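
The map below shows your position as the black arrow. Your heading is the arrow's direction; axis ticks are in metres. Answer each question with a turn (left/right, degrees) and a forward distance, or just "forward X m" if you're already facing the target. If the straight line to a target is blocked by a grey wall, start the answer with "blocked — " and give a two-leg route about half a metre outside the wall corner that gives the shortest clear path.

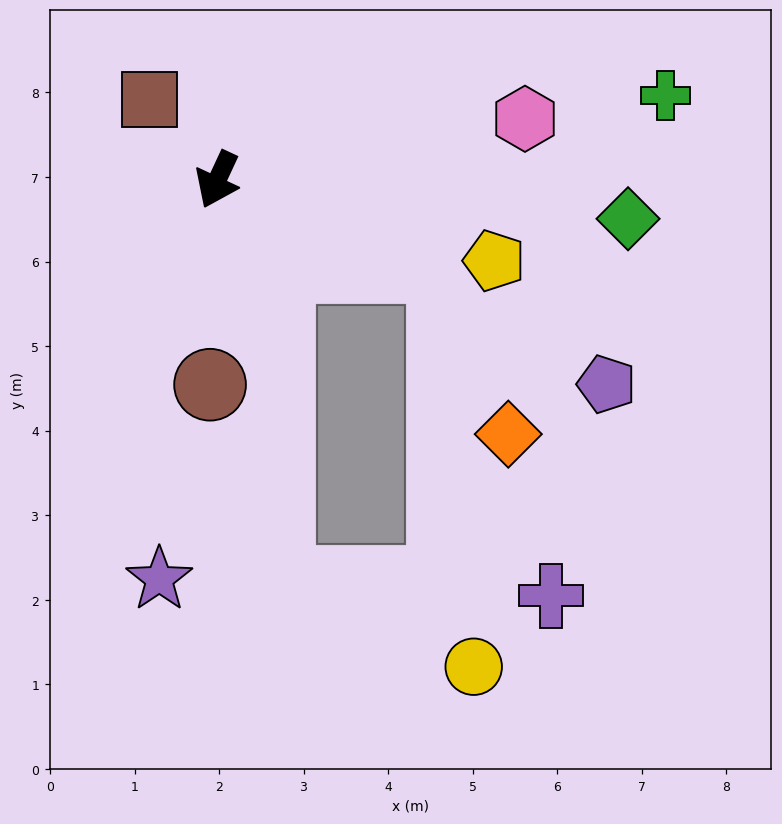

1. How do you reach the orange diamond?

blocked — turn left 94°, forward 2.9 m, then turn right 48°, forward 2.1 m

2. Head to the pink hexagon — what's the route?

turn left 126°, forward 3.7 m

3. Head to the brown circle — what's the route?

turn left 23°, forward 2.4 m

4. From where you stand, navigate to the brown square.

turn right 115°, forward 1.2 m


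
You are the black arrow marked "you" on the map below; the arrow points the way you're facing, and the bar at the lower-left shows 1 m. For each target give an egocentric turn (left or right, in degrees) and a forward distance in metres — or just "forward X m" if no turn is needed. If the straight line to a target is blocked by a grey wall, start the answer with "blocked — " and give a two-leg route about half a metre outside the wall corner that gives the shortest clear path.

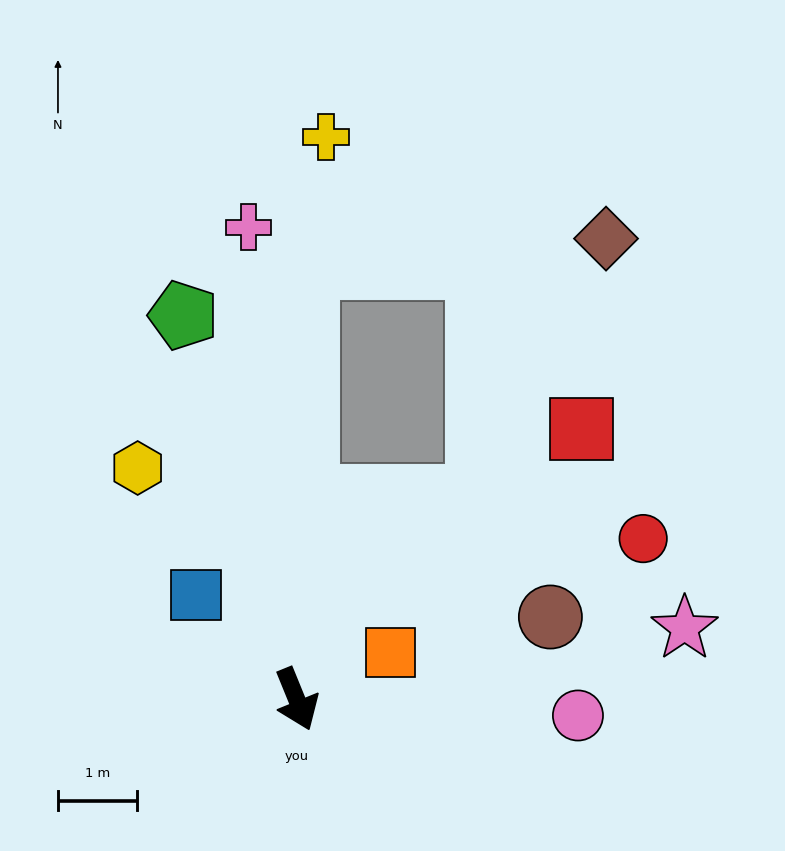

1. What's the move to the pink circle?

turn left 65°, forward 3.6 m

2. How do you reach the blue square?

turn right 158°, forward 1.8 m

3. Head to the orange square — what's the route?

turn left 94°, forward 1.3 m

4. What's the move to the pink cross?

turn left 164°, forward 6.0 m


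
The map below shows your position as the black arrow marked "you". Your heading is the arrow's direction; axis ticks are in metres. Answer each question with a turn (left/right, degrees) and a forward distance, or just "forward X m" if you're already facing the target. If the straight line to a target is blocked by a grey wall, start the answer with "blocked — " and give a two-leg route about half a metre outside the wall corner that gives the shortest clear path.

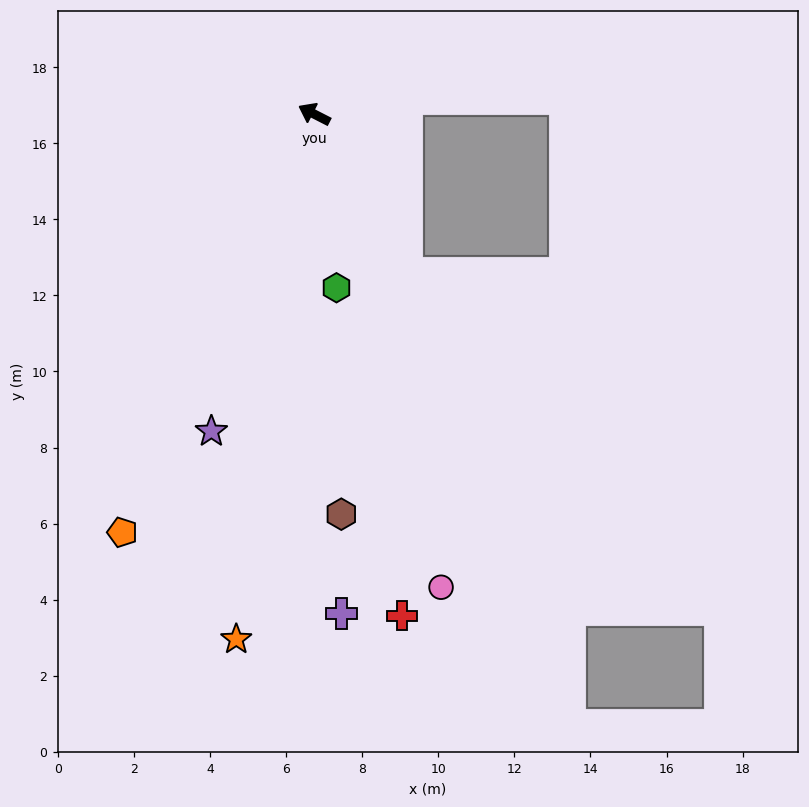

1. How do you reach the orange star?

turn left 109°, forward 14.0 m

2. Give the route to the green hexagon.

turn left 124°, forward 4.6 m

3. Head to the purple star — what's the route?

turn left 99°, forward 8.8 m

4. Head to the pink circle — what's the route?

turn left 132°, forward 12.9 m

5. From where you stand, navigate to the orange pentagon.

turn left 92°, forward 12.1 m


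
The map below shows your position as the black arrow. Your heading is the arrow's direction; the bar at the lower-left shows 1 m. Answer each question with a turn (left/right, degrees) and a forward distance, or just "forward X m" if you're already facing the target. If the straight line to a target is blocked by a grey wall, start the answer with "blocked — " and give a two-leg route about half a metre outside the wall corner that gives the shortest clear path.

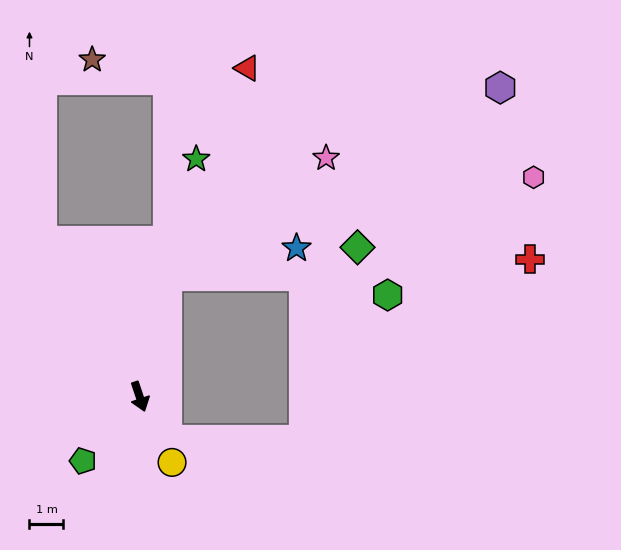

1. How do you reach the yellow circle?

turn left 8°, forward 2.2 m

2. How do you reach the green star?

turn left 148°, forward 7.2 m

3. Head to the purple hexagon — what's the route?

blocked — turn left 148°, forward 3.6 m, then turn right 47°, forward 11.3 m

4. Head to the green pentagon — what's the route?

turn right 60°, forward 2.5 m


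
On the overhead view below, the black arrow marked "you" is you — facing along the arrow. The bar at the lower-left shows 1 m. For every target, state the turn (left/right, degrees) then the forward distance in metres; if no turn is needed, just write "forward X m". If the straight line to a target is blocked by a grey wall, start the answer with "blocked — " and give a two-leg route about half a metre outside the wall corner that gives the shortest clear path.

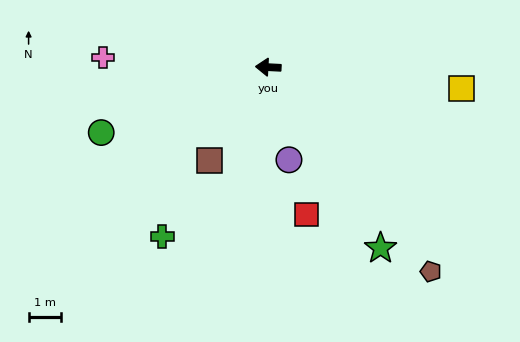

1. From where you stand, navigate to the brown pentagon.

turn left 131°, forward 8.1 m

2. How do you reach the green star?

turn left 125°, forward 6.6 m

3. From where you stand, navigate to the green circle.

turn left 24°, forward 5.5 m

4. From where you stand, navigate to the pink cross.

forward 5.1 m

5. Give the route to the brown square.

turn left 61°, forward 3.4 m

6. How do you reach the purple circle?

turn left 105°, forward 2.9 m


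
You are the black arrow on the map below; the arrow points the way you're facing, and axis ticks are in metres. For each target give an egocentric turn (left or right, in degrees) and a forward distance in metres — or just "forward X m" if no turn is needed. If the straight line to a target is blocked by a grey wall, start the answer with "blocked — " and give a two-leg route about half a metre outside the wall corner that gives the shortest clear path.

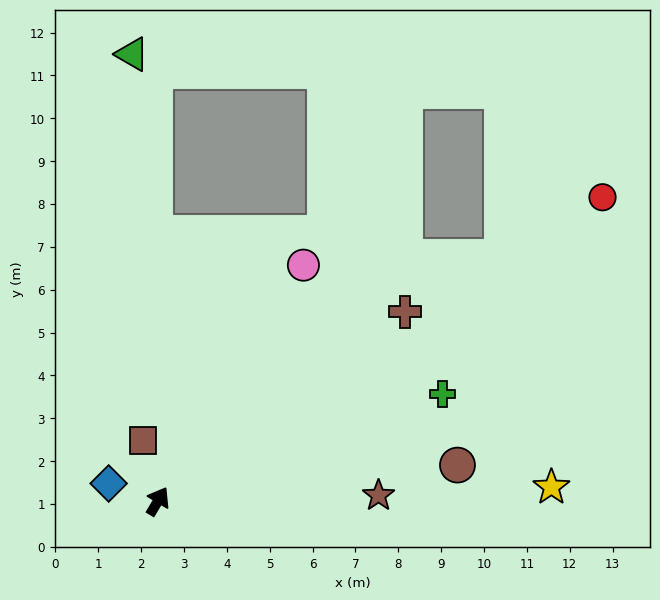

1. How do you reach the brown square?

turn left 45°, forward 1.5 m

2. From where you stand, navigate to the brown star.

turn right 58°, forward 5.1 m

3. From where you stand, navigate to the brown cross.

turn right 22°, forward 7.3 m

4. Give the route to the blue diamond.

turn left 101°, forward 1.2 m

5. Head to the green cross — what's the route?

turn right 39°, forward 7.1 m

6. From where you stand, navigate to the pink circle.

forward 6.5 m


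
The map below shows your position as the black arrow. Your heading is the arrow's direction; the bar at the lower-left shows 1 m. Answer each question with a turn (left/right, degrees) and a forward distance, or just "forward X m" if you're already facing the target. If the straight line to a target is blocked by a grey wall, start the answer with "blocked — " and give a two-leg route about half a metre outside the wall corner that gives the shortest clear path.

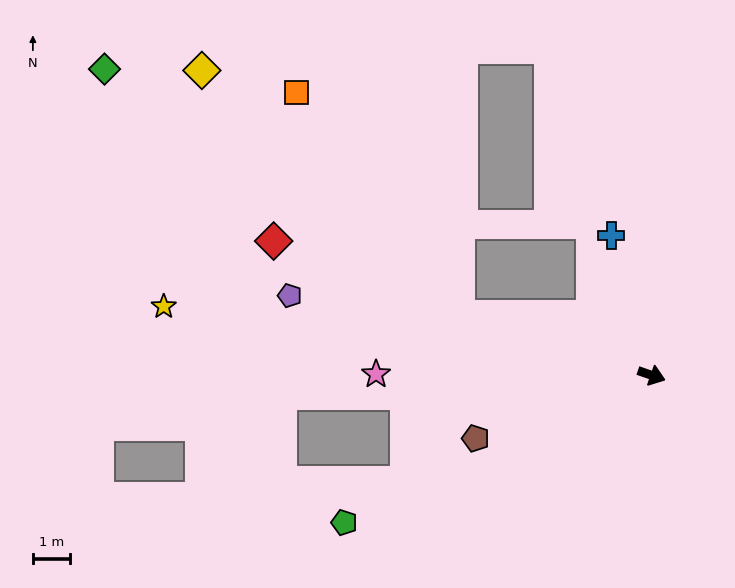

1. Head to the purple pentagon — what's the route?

turn right 173°, forward 9.9 m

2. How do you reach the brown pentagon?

turn right 141°, forward 5.0 m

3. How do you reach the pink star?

turn right 161°, forward 7.3 m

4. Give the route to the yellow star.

turn right 169°, forward 13.1 m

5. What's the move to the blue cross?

turn left 125°, forward 3.9 m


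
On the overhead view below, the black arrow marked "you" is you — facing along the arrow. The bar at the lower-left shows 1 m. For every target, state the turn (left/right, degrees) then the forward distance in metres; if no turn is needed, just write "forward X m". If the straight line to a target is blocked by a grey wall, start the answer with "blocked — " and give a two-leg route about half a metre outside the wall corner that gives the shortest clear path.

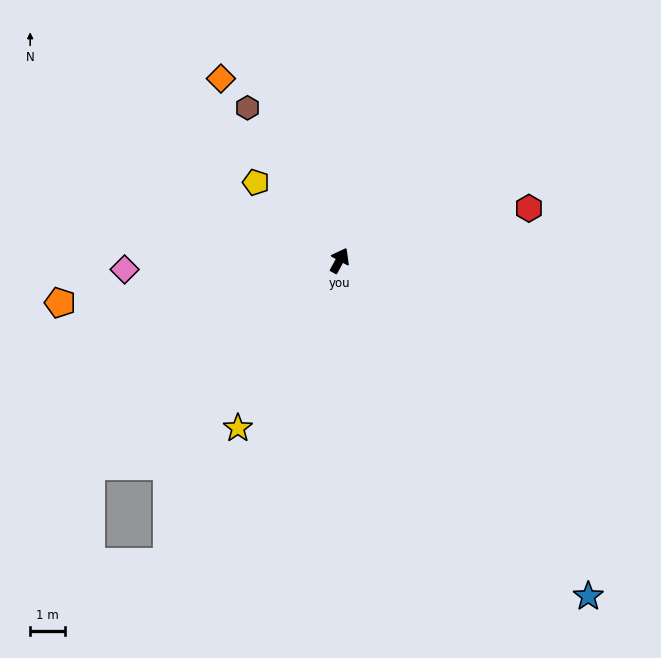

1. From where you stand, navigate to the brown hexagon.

turn left 60°, forward 5.2 m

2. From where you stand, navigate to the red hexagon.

turn right 46°, forward 5.7 m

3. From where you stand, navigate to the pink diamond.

turn left 121°, forward 6.2 m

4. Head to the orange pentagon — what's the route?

turn left 127°, forward 8.2 m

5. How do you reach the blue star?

turn right 115°, forward 12.1 m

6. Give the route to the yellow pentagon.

turn left 75°, forward 3.3 m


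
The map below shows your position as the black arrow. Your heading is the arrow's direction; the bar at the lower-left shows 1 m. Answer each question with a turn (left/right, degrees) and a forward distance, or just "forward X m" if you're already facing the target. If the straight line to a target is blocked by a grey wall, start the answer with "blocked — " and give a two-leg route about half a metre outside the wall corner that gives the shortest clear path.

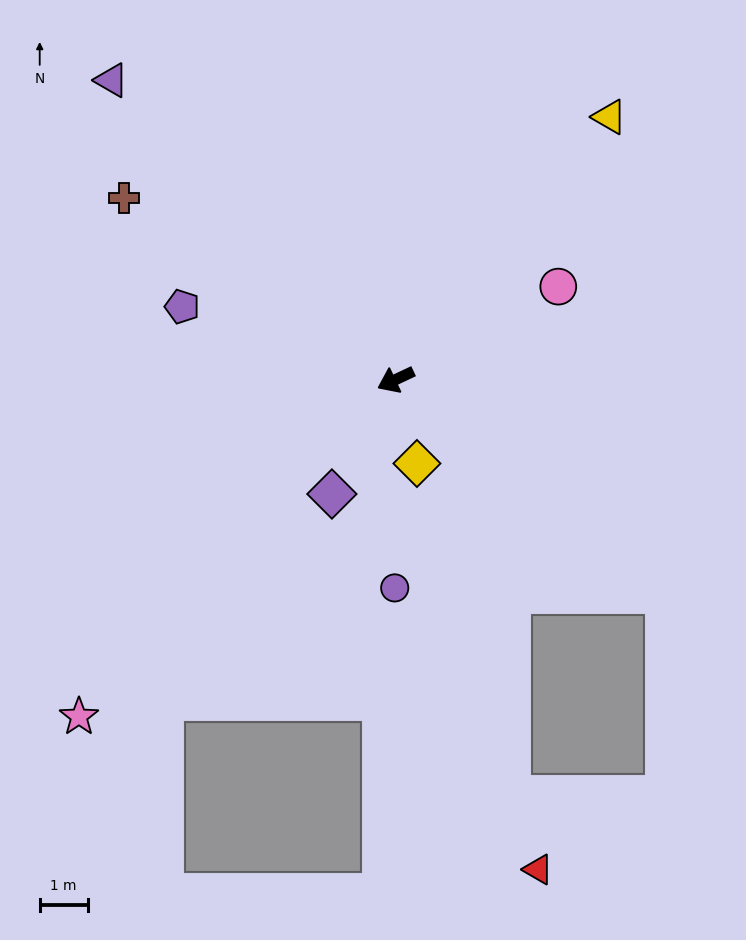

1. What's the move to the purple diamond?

turn left 36°, forward 2.7 m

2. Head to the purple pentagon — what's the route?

turn right 44°, forward 4.7 m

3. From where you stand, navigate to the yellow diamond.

turn left 79°, forward 1.8 m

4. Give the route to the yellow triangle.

turn right 154°, forward 7.1 m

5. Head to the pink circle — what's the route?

turn right 175°, forward 3.9 m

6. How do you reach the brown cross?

turn right 59°, forward 6.8 m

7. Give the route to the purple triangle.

turn right 72°, forward 8.6 m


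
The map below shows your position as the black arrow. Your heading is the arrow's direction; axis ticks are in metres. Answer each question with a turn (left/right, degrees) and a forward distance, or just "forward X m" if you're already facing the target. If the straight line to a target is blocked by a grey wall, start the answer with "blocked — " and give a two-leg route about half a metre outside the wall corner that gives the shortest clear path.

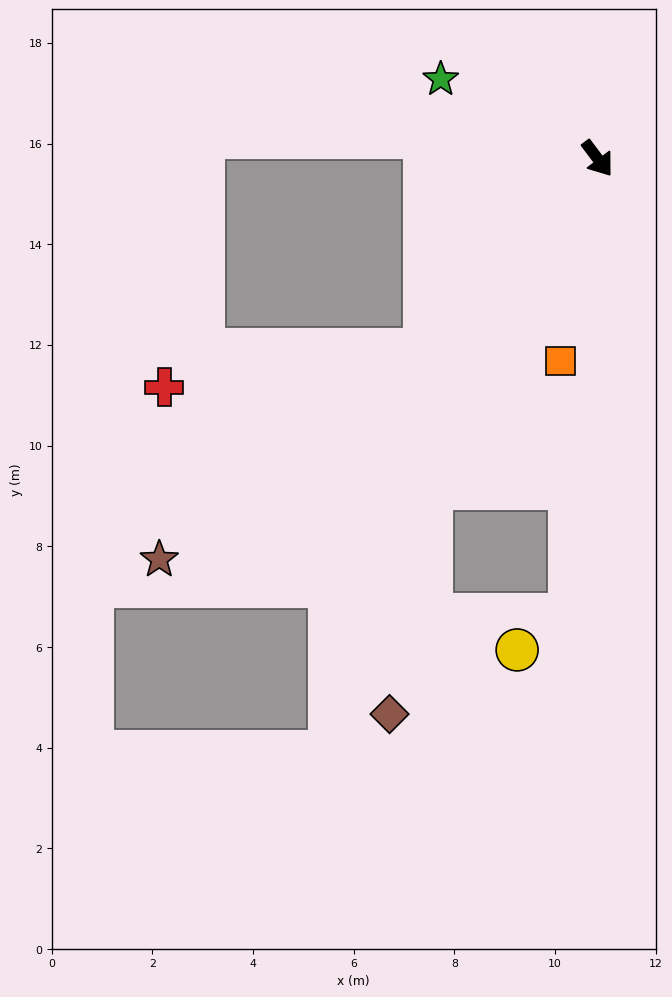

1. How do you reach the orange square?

turn right 47°, forward 4.1 m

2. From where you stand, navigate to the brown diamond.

blocked — turn right 64°, forward 7.3 m, then turn left 17°, forward 4.6 m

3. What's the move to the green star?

turn right 154°, forward 3.5 m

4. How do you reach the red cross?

blocked — turn right 79°, forward 5.1 m, then turn right 40°, forward 5.2 m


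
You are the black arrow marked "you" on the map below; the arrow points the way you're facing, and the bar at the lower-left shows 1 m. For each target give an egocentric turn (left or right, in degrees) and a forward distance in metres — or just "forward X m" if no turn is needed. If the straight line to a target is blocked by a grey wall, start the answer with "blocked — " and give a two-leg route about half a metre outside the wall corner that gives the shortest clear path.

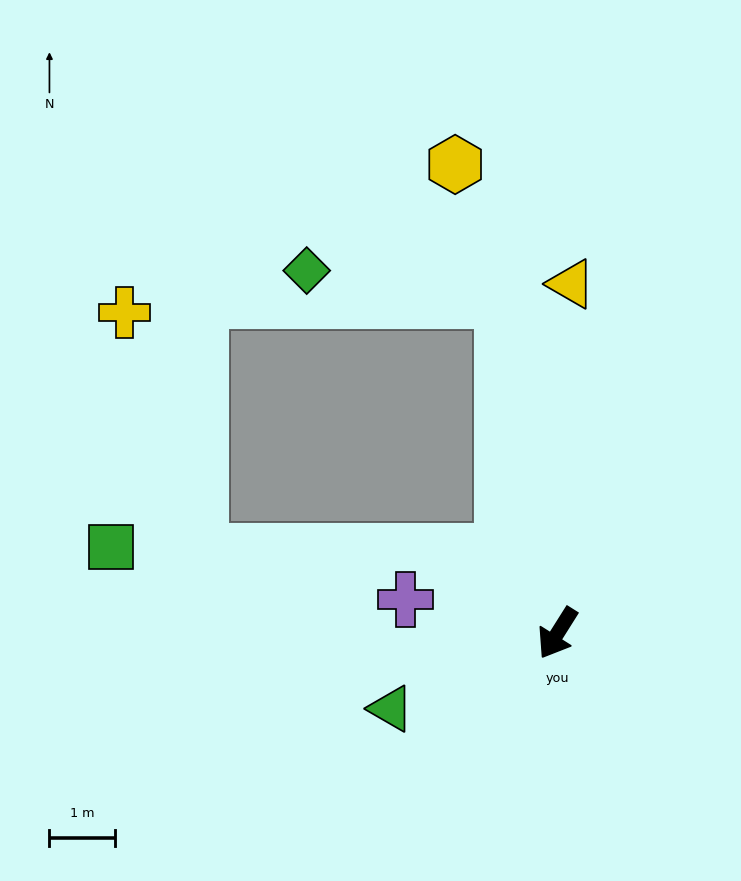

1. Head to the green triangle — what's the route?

turn right 33°, forward 2.8 m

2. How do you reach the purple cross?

turn right 70°, forward 2.4 m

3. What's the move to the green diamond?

blocked — turn right 138°, forward 5.2 m, then turn left 71°, forward 3.0 m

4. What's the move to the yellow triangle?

turn right 150°, forward 5.3 m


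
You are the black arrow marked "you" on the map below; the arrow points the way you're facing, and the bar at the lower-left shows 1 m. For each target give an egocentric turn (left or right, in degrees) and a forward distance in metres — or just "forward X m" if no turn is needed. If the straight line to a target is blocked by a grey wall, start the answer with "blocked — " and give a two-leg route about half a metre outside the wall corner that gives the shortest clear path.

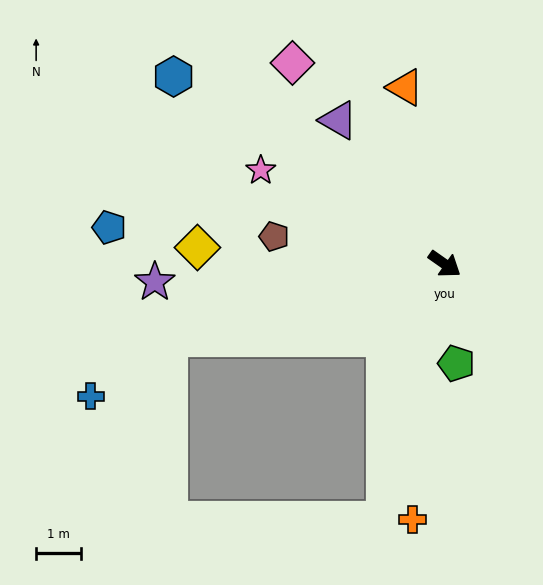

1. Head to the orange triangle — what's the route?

turn left 138°, forward 4.1 m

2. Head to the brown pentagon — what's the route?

turn right 154°, forward 3.9 m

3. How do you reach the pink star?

turn right 172°, forward 4.6 m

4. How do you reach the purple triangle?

turn left 162°, forward 4.0 m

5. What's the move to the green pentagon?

turn right 48°, forward 2.3 m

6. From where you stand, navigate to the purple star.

turn right 141°, forward 6.5 m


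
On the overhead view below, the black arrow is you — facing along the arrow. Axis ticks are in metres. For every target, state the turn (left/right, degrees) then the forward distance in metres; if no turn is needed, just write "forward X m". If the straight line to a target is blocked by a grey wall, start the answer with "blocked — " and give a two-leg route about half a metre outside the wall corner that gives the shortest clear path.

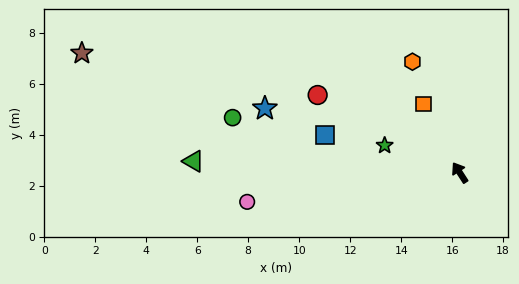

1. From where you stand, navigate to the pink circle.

turn left 65°, forward 8.4 m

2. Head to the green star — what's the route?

turn left 37°, forward 3.1 m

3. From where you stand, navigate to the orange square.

turn right 5°, forward 3.0 m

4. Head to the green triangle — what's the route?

turn left 55°, forward 10.5 m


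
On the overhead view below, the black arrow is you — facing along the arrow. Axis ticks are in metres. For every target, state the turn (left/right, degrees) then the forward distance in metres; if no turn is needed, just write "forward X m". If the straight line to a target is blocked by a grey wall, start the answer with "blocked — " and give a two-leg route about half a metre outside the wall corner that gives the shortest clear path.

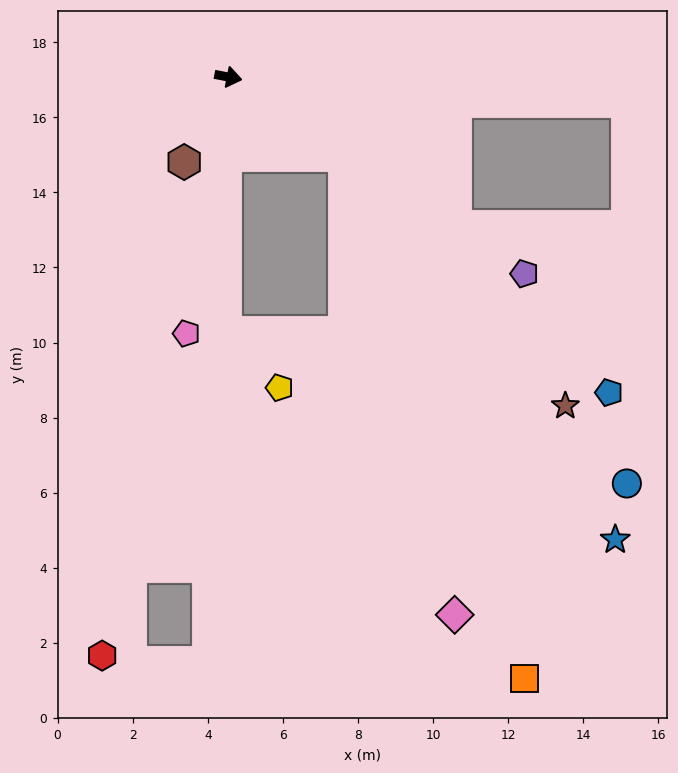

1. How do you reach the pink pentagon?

turn right 88°, forward 6.9 m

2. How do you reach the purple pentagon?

turn right 23°, forward 9.5 m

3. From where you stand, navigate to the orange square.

blocked — turn right 23°, forward 3.7 m, then turn right 37°, forward 14.7 m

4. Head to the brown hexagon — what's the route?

turn right 106°, forward 2.6 m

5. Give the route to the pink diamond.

blocked — turn right 23°, forward 3.7 m, then turn right 42°, forward 12.6 m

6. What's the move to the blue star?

blocked — turn right 23°, forward 3.7 m, then turn right 21°, forward 12.5 m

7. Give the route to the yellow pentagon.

blocked — turn right 79°, forward 6.8 m, then turn left 44°, forward 2.1 m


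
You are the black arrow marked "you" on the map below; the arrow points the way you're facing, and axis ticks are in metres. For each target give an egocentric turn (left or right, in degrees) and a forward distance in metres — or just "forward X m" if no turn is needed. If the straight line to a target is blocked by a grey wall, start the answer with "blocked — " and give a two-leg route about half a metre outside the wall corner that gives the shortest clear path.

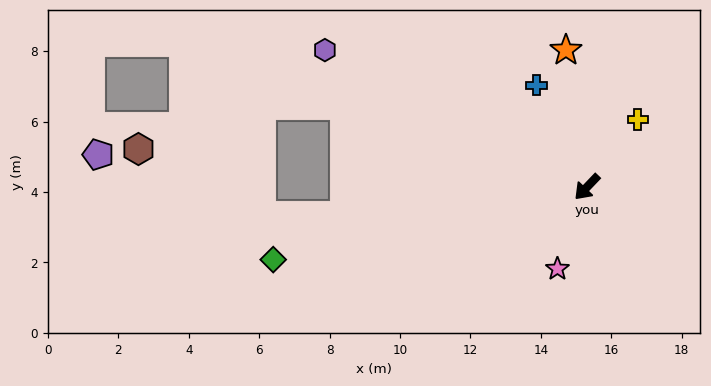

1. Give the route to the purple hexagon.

turn right 74°, forward 8.4 m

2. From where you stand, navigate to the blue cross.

turn right 110°, forward 3.2 m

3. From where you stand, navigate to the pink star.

turn left 24°, forward 2.5 m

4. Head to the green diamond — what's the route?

turn right 33°, forward 9.1 m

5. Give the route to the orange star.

turn right 128°, forward 3.9 m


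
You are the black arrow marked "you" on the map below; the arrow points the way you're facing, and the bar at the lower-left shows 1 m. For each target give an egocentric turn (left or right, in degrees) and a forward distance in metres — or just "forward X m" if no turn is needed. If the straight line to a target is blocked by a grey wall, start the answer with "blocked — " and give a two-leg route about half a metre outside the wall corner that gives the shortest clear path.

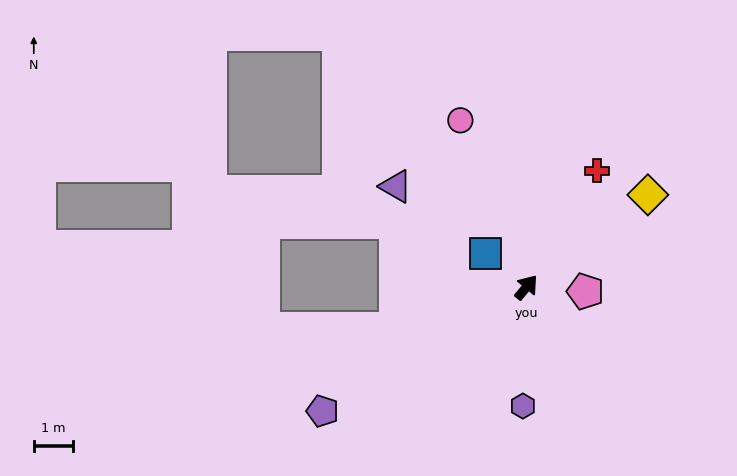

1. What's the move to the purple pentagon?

turn left 161°, forward 6.1 m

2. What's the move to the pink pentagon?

turn right 55°, forward 1.5 m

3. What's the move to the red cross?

turn left 8°, forward 3.5 m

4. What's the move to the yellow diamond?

turn right 13°, forward 3.9 m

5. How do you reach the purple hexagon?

turn right 142°, forward 3.0 m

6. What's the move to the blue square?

turn left 90°, forward 1.4 m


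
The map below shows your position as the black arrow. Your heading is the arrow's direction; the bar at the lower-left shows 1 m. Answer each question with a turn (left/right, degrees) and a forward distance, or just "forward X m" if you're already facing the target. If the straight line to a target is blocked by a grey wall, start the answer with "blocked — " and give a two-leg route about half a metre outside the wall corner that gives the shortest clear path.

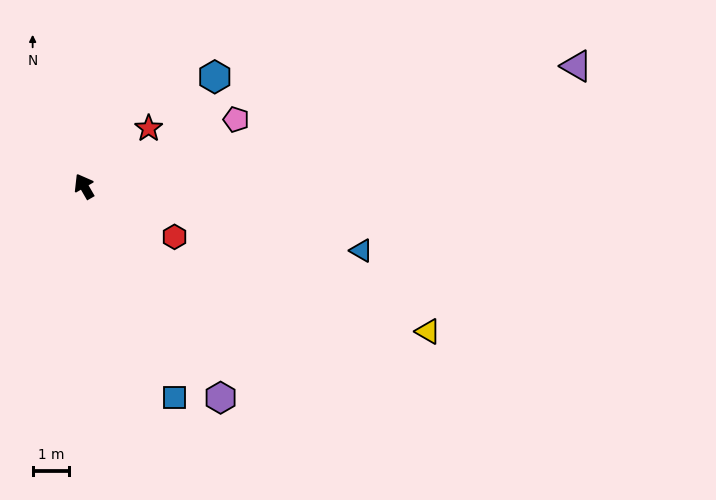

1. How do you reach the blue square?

turn left 173°, forward 6.3 m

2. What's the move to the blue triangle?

turn right 133°, forward 7.8 m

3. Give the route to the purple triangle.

turn right 106°, forward 14.0 m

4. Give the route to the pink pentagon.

turn right 96°, forward 4.6 m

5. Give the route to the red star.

turn right 78°, forward 2.4 m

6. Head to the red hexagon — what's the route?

turn right 149°, forward 2.9 m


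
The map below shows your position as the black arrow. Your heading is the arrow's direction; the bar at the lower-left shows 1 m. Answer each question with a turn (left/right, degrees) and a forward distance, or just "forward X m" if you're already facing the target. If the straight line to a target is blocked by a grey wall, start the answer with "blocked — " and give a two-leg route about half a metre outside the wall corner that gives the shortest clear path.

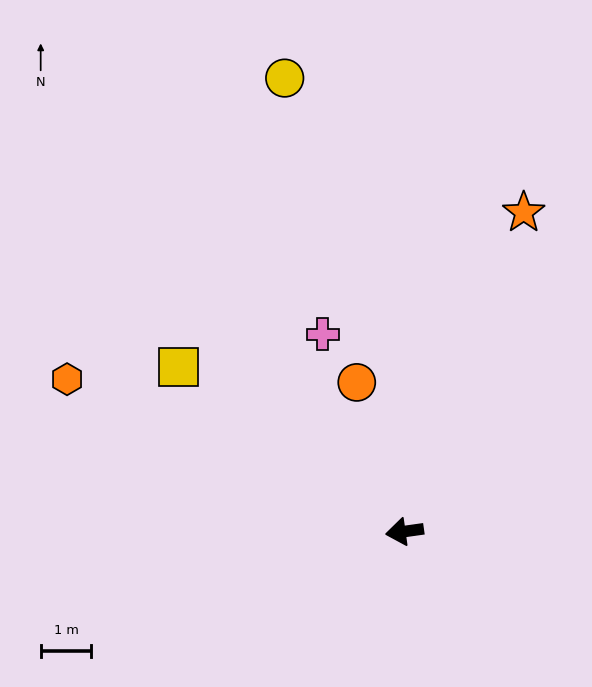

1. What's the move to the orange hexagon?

turn right 32°, forward 7.3 m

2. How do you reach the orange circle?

turn right 80°, forward 3.1 m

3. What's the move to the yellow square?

turn right 44°, forward 5.5 m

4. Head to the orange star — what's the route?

turn right 118°, forward 6.7 m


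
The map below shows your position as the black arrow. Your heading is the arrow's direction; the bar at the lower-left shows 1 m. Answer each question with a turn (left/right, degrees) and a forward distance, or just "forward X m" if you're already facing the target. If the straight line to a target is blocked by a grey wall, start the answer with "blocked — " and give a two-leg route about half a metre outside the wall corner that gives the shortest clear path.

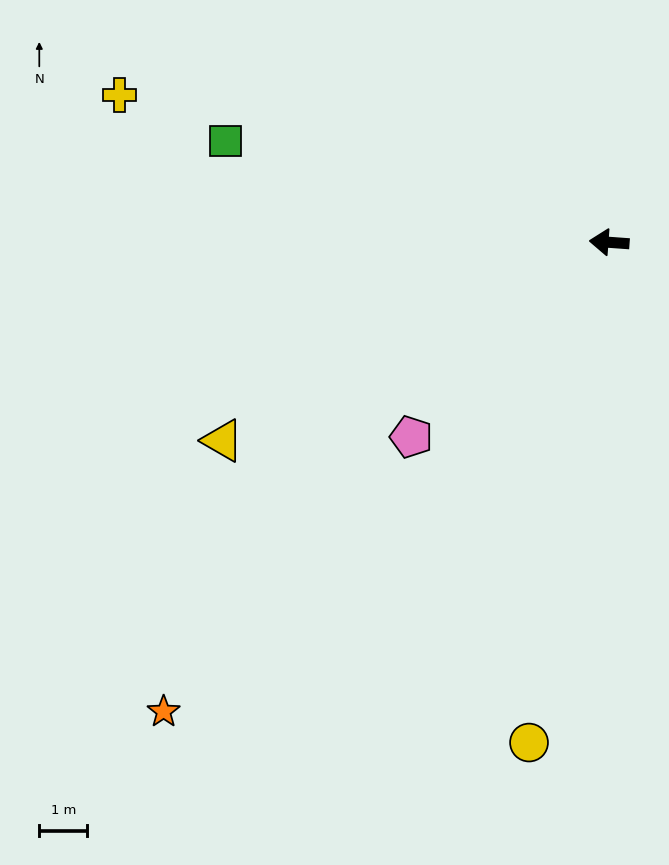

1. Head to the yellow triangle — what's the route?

turn left 31°, forward 9.0 m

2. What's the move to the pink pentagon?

turn left 49°, forward 5.8 m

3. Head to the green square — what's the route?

turn right 11°, forward 8.3 m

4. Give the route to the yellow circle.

turn left 85°, forward 10.5 m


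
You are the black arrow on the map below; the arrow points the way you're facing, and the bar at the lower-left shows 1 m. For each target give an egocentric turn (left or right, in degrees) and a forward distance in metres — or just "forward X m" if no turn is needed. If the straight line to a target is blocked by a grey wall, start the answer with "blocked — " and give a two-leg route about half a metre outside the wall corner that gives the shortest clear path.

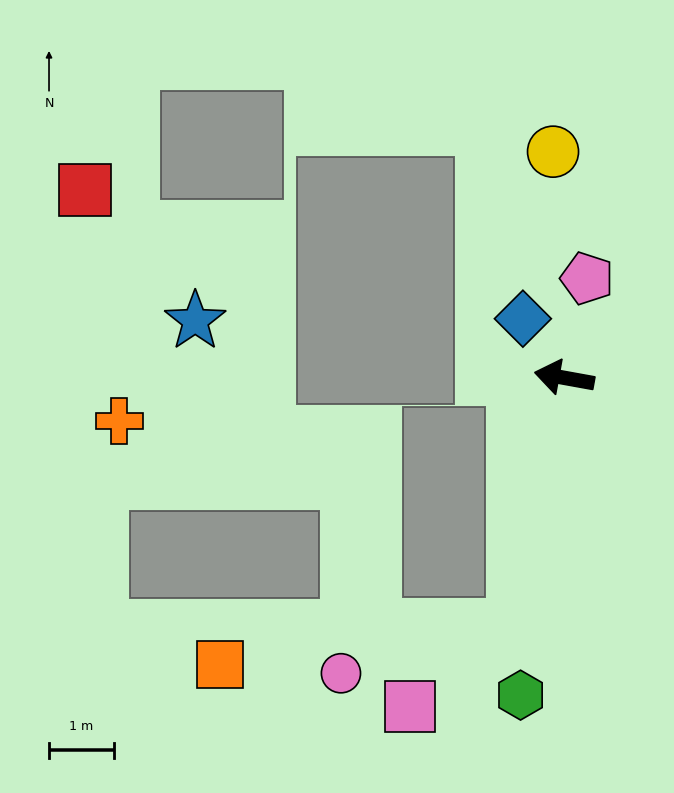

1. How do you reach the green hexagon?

turn left 92°, forward 4.9 m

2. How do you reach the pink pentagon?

turn right 93°, forward 1.6 m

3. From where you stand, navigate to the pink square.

blocked — turn left 89°, forward 3.9 m, then turn right 41°, forward 2.0 m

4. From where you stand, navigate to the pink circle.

blocked — turn left 89°, forward 3.9 m, then turn right 63°, forward 2.8 m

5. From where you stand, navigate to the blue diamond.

turn right 45°, forward 1.1 m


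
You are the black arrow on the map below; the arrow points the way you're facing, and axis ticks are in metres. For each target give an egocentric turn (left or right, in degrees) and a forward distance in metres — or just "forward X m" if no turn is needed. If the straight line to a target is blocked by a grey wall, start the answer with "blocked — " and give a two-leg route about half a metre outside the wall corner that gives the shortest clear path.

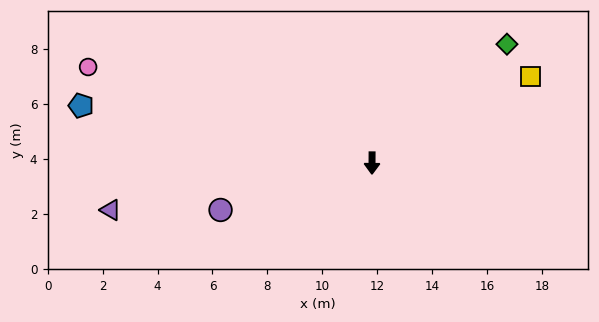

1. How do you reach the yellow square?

turn left 119°, forward 6.6 m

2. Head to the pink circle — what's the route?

turn right 108°, forward 10.9 m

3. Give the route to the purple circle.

turn right 72°, forward 5.8 m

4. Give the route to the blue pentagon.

turn right 101°, forward 10.8 m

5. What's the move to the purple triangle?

turn right 79°, forward 9.7 m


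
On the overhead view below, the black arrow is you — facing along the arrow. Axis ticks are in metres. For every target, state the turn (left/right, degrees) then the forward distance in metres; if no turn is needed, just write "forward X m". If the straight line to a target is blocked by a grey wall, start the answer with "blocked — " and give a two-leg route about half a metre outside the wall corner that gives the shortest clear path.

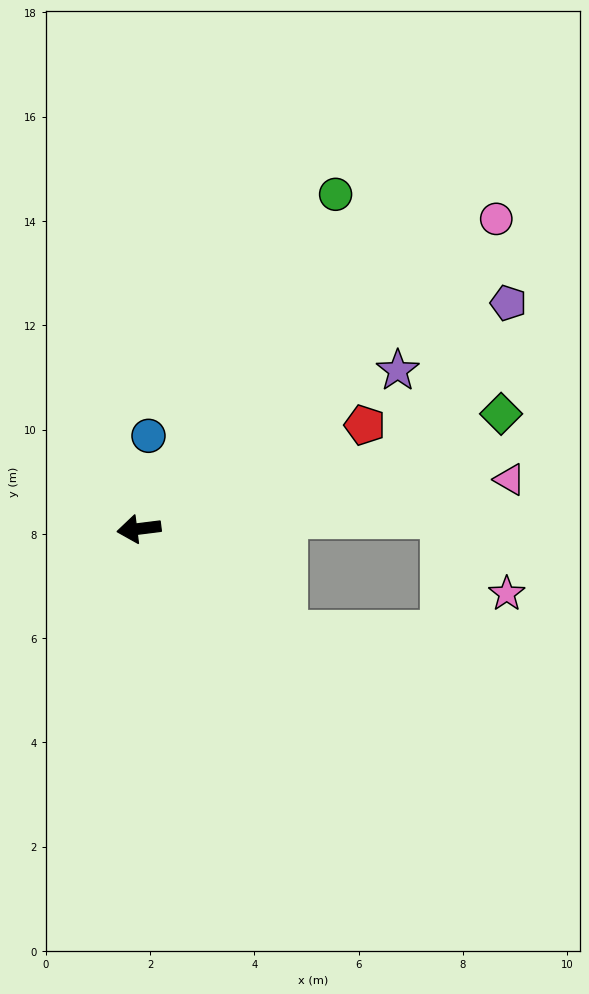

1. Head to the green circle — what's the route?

turn right 128°, forward 7.4 m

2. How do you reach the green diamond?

turn right 169°, forward 7.3 m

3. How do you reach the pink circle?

turn right 146°, forward 9.1 m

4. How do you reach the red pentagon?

turn right 162°, forward 4.8 m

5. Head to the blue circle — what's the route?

turn right 103°, forward 1.8 m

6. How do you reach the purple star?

turn right 156°, forward 5.8 m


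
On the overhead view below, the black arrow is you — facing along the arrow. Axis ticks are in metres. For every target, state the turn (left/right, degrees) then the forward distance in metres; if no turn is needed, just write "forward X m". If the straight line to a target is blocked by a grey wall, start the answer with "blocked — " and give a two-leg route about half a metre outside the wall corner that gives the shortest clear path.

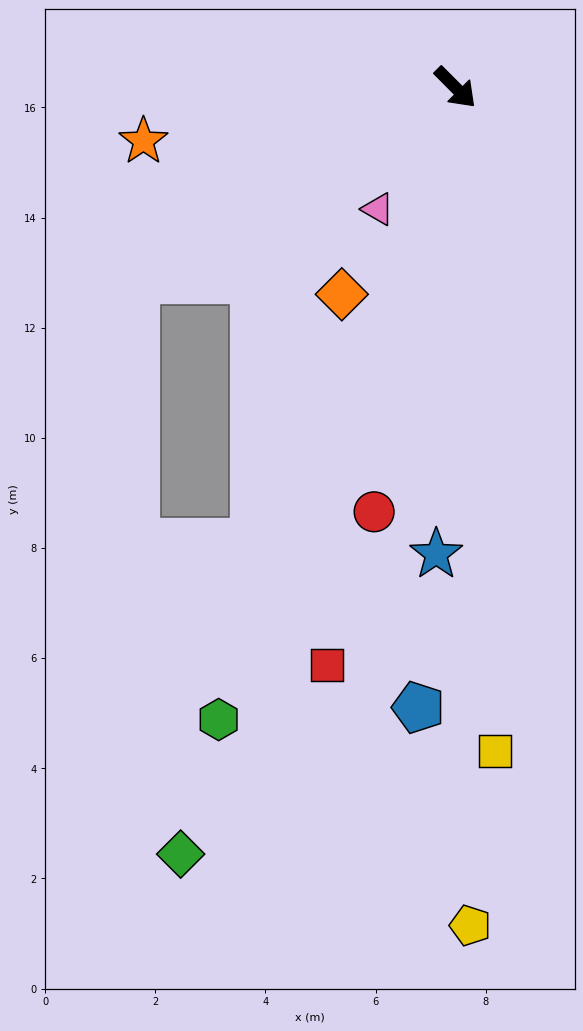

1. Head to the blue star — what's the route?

turn right 47°, forward 8.5 m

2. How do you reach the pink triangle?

turn right 77°, forward 2.6 m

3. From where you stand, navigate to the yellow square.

turn right 41°, forward 12.1 m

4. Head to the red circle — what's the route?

turn right 56°, forward 7.8 m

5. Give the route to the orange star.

turn right 125°, forward 5.7 m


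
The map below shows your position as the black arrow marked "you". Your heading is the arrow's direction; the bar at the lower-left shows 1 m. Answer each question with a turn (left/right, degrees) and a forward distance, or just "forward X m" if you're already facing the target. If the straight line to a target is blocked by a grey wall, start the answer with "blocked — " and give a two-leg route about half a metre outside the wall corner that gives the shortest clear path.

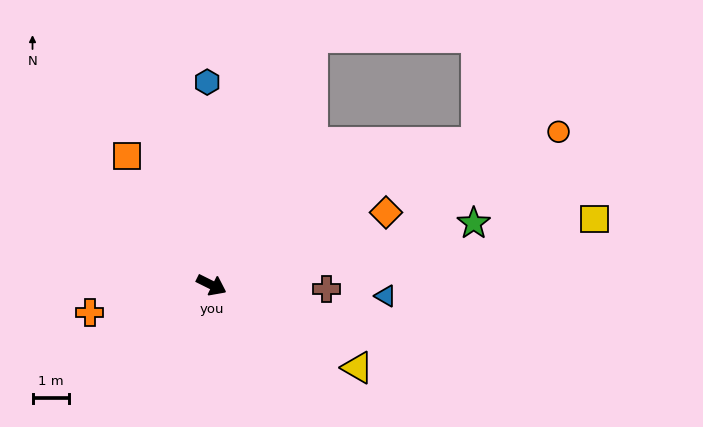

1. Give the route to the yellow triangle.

turn right 3°, forward 4.6 m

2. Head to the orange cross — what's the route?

turn right 141°, forward 3.4 m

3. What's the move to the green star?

turn left 40°, forward 7.4 m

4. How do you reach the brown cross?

turn left 24°, forward 3.2 m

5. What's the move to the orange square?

turn left 150°, forward 4.2 m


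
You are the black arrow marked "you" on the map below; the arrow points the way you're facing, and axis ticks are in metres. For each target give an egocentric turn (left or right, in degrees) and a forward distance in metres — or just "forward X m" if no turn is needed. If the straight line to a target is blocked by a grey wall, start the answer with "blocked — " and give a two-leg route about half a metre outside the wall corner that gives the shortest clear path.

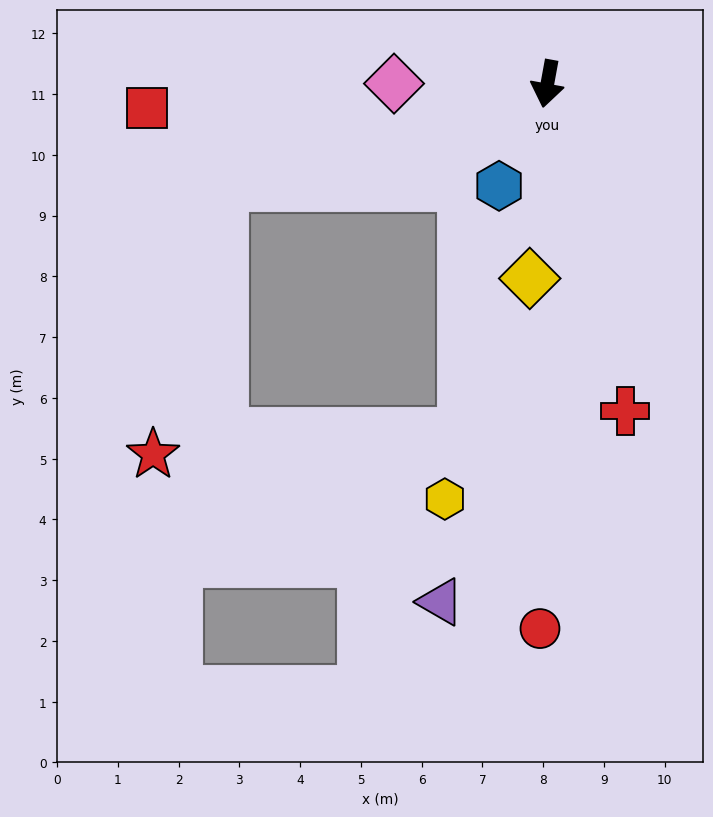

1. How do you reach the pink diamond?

turn right 80°, forward 2.5 m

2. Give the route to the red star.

blocked — turn right 62°, forward 5.6 m, then turn left 58°, forward 4.6 m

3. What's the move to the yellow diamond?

turn left 5°, forward 3.2 m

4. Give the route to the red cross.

turn left 24°, forward 5.5 m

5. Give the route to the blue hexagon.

turn right 15°, forward 1.9 m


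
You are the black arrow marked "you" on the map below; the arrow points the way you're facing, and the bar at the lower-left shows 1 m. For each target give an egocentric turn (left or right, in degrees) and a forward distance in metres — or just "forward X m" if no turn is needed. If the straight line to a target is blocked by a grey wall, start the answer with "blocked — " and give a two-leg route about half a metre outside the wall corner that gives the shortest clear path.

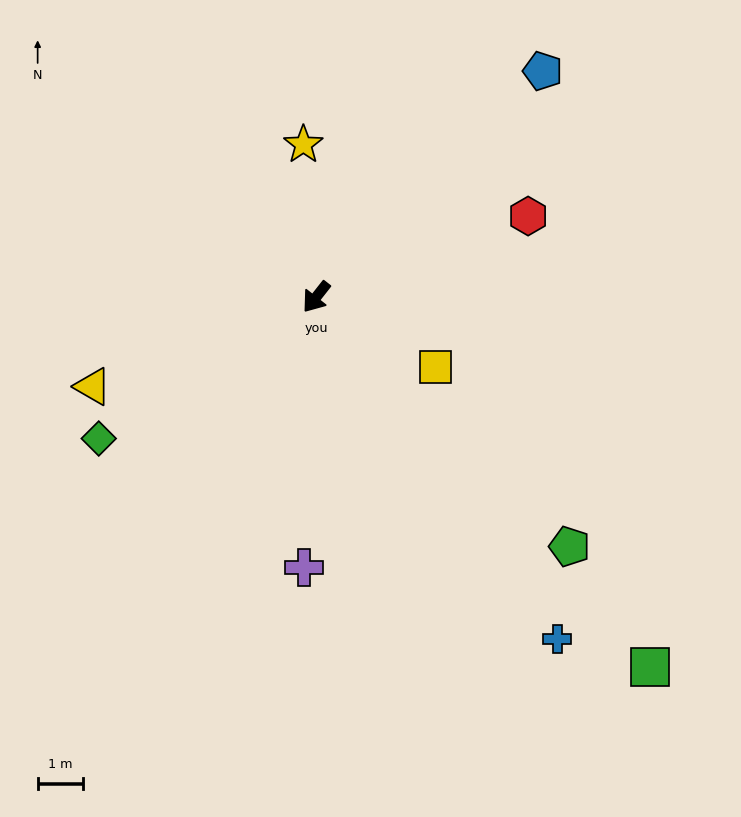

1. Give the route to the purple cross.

turn left 36°, forward 5.9 m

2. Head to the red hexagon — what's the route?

turn left 149°, forward 5.0 m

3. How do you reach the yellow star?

turn right 137°, forward 3.3 m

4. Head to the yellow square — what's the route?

turn left 98°, forward 3.0 m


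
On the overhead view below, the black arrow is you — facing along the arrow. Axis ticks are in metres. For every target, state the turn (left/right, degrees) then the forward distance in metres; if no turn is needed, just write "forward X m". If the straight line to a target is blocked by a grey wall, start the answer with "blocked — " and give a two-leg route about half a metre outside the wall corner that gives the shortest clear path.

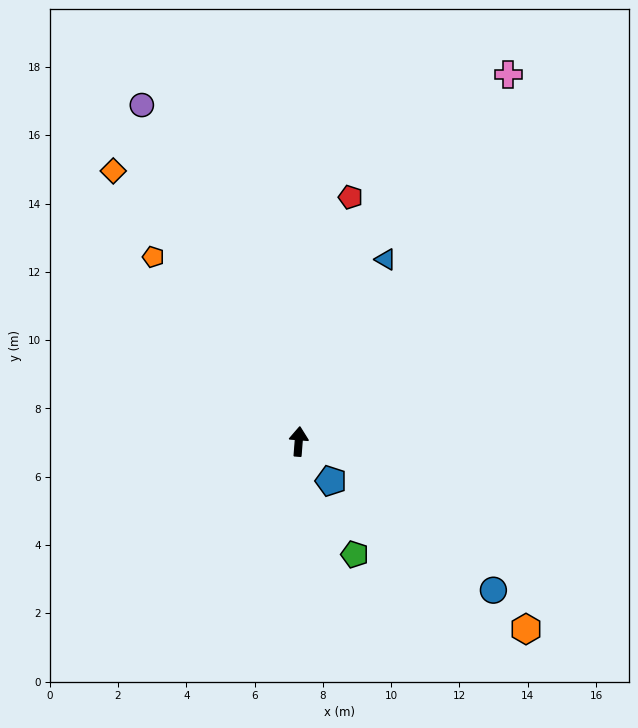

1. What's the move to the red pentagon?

turn right 8°, forward 7.3 m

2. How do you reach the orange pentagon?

turn left 43°, forward 6.9 m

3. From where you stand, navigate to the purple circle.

turn left 29°, forward 10.9 m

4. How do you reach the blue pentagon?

turn right 136°, forward 1.5 m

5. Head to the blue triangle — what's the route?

turn right 21°, forward 5.9 m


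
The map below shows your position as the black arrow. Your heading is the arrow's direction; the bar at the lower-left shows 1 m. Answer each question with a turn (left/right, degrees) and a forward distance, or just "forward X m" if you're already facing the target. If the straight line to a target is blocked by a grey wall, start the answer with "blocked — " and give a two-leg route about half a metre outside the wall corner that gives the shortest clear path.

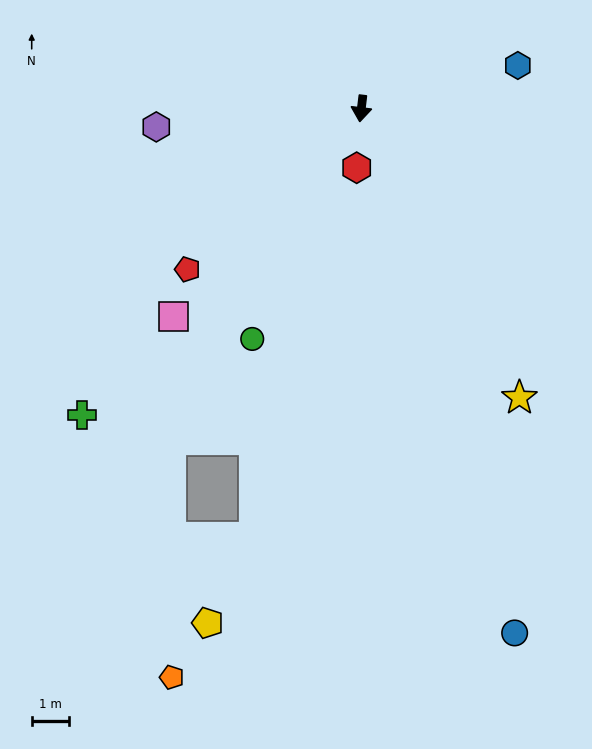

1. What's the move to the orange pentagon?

blocked — turn right 23°, forward 10.3 m, then turn left 30°, forward 6.4 m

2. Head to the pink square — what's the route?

turn right 35°, forward 7.6 m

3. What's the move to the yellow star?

turn left 35°, forward 8.9 m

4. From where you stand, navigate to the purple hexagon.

turn right 78°, forward 5.6 m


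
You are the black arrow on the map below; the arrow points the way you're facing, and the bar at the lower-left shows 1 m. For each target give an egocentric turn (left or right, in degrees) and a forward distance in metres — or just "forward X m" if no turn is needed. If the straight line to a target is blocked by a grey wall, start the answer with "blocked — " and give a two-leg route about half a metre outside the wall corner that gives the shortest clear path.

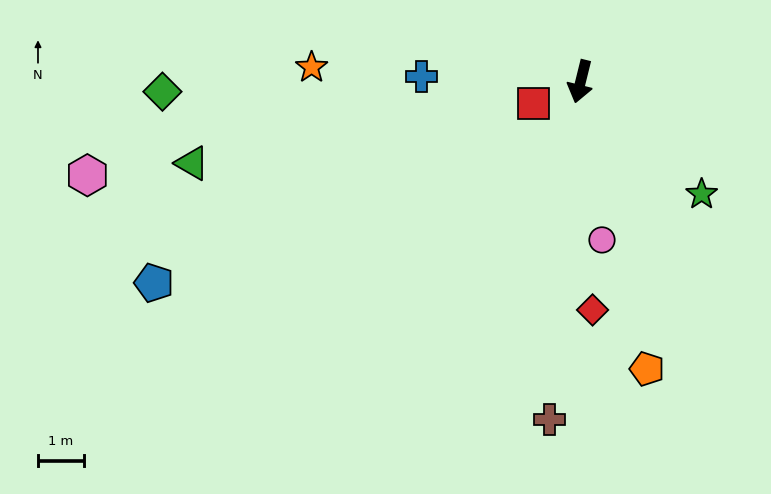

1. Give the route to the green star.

turn left 61°, forward 3.6 m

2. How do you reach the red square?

turn right 51°, forward 1.1 m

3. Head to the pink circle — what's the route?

turn left 22°, forward 3.5 m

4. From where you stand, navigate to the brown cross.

turn left 9°, forward 7.4 m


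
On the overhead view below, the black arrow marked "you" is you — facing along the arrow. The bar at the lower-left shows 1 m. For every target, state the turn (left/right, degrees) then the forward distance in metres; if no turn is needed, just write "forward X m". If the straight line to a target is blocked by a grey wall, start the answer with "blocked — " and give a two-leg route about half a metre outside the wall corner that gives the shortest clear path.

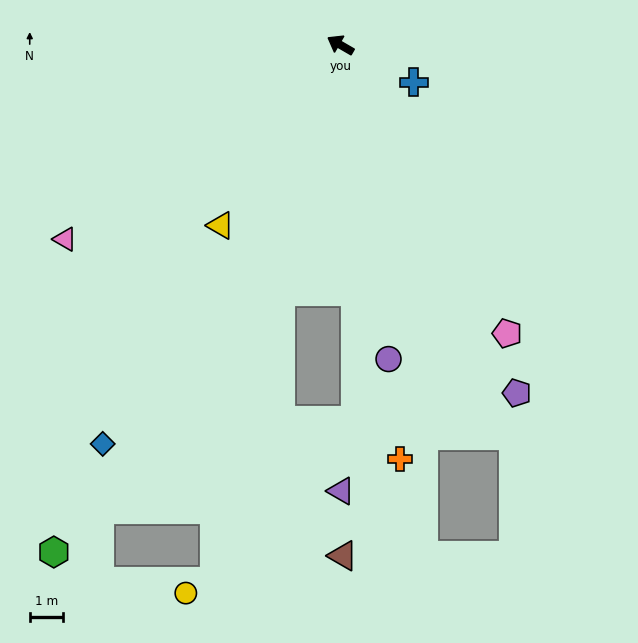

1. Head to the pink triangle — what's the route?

turn left 65°, forward 10.0 m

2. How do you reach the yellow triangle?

turn left 86°, forward 6.5 m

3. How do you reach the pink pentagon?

turn left 150°, forward 9.9 m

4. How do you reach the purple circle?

turn left 129°, forward 9.5 m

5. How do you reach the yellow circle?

blocked — turn left 107°, forward 16.4 m, then turn right 53°, forward 0.9 m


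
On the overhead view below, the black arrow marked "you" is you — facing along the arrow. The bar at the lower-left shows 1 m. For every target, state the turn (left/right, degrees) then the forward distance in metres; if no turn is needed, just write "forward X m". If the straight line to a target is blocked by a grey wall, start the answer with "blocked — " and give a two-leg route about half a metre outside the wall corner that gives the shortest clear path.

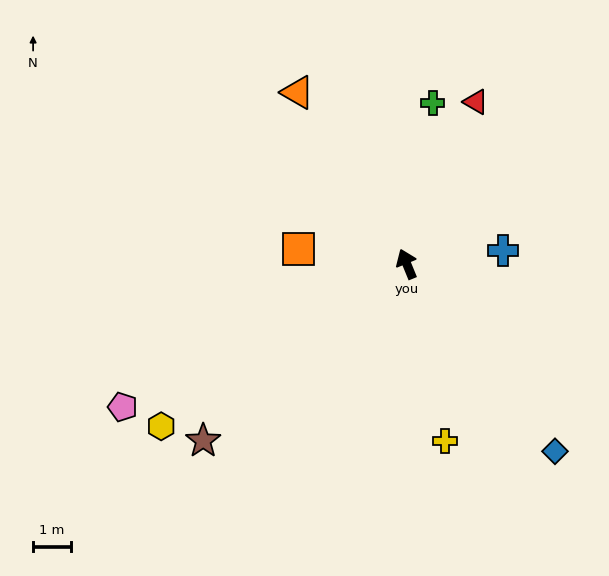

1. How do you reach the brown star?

turn left 109°, forward 7.2 m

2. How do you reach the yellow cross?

turn left 170°, forward 4.8 m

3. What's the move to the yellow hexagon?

turn left 101°, forward 7.8 m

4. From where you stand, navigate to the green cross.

turn right 31°, forward 4.3 m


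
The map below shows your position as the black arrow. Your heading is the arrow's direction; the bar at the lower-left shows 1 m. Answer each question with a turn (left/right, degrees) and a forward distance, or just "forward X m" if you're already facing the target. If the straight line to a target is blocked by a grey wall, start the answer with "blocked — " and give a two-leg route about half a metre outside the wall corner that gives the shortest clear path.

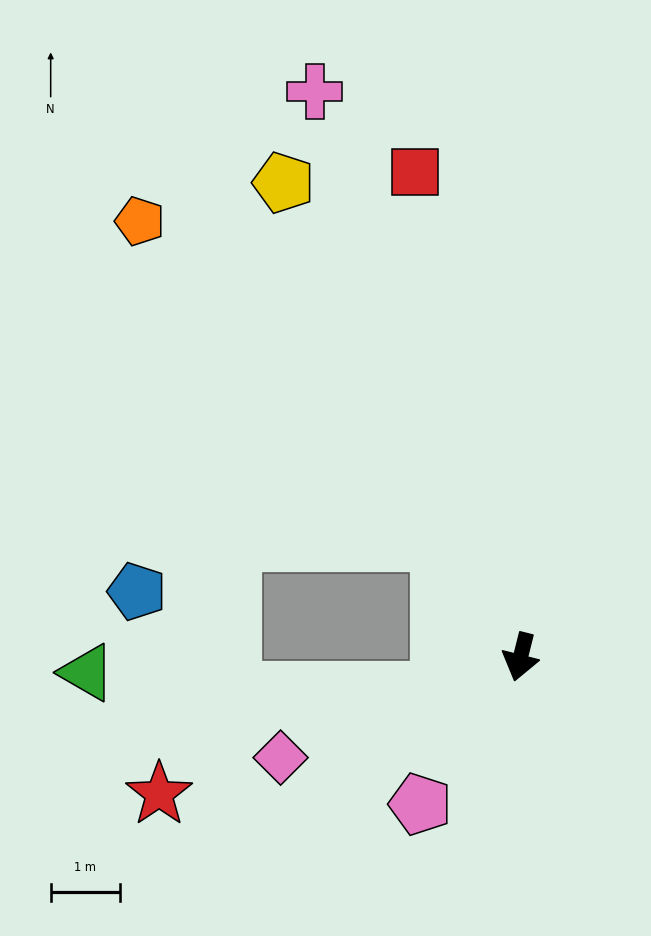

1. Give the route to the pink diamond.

turn right 53°, forward 3.8 m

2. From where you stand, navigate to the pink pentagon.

turn right 20°, forward 2.6 m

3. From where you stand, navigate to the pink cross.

turn right 146°, forward 8.7 m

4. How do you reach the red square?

turn right 154°, forward 7.2 m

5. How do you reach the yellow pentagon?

turn right 139°, forward 7.7 m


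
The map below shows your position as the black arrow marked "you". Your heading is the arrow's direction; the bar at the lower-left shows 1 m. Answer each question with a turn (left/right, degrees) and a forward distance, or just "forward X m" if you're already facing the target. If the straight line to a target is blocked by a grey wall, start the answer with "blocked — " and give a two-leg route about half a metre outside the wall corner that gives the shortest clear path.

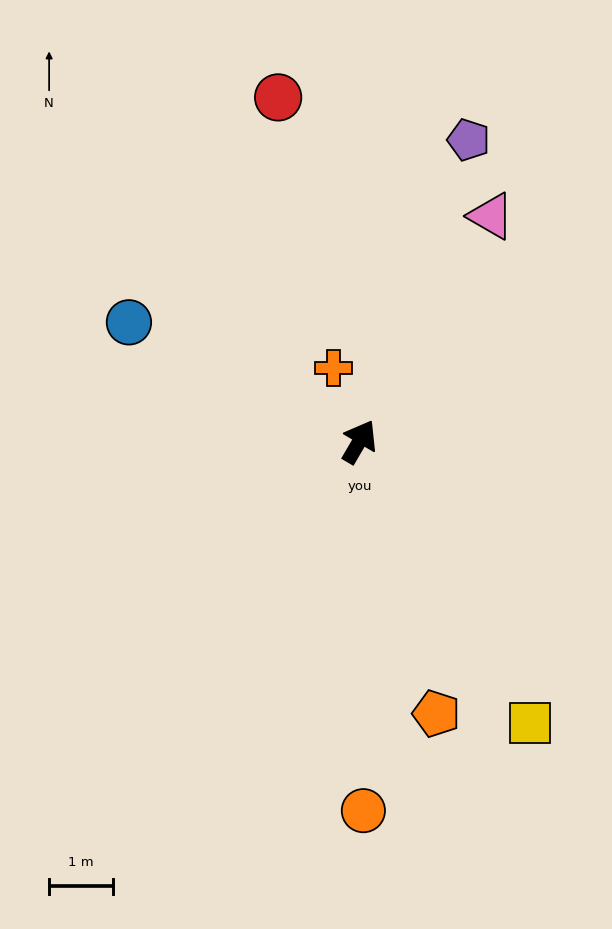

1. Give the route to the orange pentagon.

turn right 134°, forward 4.4 m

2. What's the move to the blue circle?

turn left 93°, forward 4.0 m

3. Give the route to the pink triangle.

forward 4.1 m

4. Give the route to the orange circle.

turn right 149°, forward 5.7 m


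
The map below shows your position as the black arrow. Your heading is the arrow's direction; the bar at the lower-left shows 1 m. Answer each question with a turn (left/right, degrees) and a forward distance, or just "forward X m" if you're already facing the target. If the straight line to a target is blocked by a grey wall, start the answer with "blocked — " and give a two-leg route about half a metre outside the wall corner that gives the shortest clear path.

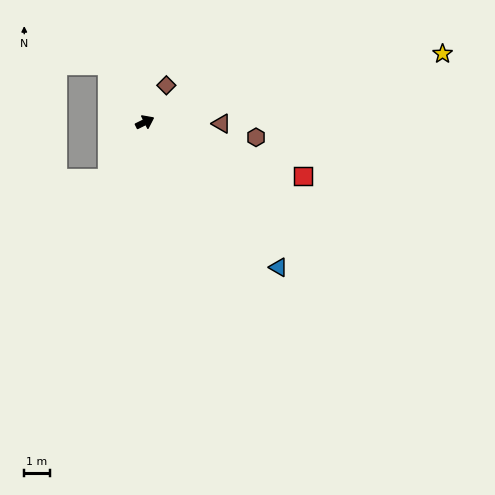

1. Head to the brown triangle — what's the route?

turn right 28°, forward 3.0 m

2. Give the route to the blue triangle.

turn right 74°, forward 7.7 m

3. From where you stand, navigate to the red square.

turn right 45°, forward 6.5 m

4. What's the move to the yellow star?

turn right 13°, forward 11.9 m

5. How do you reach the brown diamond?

turn left 33°, forward 1.7 m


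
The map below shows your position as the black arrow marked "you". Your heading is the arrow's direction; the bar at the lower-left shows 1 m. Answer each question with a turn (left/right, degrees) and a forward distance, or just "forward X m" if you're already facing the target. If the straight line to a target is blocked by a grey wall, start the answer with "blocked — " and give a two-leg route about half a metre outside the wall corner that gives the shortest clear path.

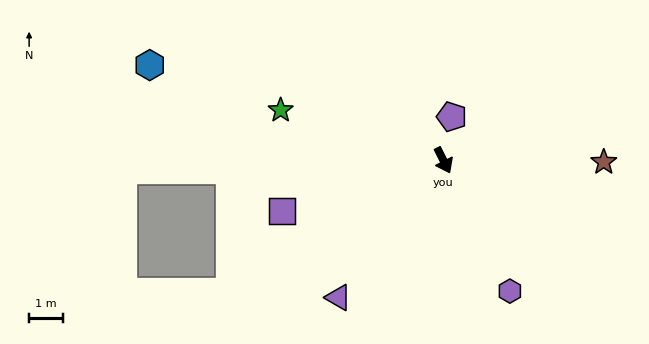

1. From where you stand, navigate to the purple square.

turn right 99°, forward 5.0 m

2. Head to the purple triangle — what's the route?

turn right 64°, forward 5.1 m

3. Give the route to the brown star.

turn left 63°, forward 4.8 m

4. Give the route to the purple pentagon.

turn left 142°, forward 1.3 m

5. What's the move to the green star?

turn right 134°, forward 5.1 m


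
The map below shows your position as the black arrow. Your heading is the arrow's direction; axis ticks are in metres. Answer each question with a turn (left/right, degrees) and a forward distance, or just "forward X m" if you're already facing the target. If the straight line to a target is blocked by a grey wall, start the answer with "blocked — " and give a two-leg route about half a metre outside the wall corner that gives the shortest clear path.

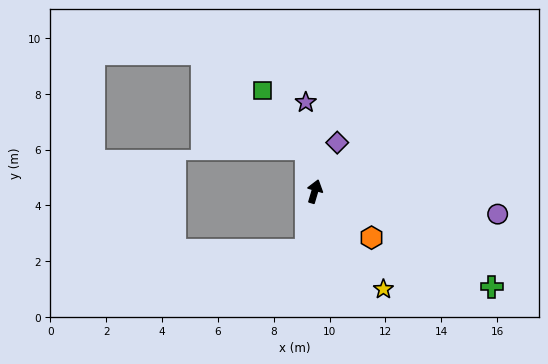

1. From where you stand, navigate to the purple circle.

turn right 81°, forward 6.6 m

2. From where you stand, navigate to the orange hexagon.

turn right 113°, forward 2.6 m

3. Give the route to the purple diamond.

turn right 8°, forward 1.9 m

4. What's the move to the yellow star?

turn right 128°, forward 4.3 m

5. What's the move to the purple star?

turn left 22°, forward 3.2 m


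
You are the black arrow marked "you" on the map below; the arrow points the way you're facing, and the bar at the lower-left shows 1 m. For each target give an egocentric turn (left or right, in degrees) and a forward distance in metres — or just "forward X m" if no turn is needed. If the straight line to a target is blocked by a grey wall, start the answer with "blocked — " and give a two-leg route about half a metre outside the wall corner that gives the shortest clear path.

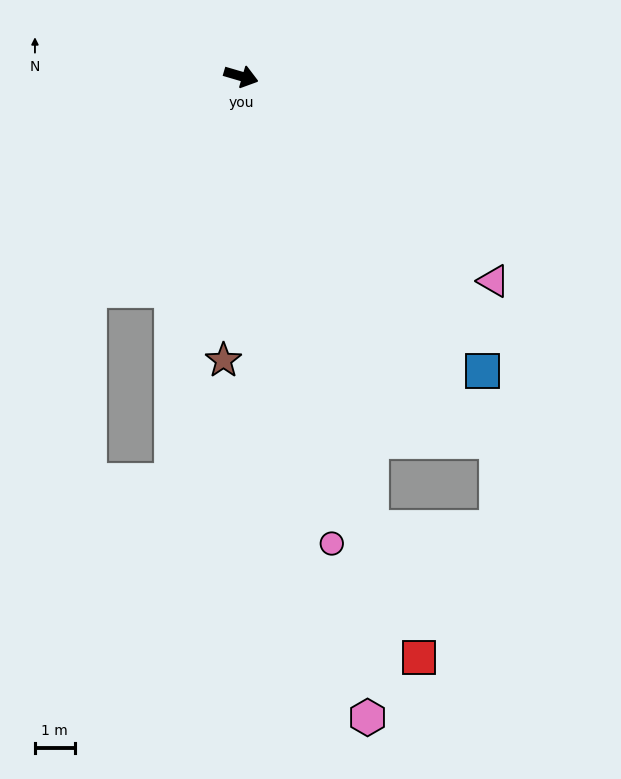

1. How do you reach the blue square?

turn right 34°, forward 9.6 m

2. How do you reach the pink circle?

turn right 63°, forward 12.0 m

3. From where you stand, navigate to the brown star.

turn right 77°, forward 7.2 m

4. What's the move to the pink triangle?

turn right 23°, forward 8.2 m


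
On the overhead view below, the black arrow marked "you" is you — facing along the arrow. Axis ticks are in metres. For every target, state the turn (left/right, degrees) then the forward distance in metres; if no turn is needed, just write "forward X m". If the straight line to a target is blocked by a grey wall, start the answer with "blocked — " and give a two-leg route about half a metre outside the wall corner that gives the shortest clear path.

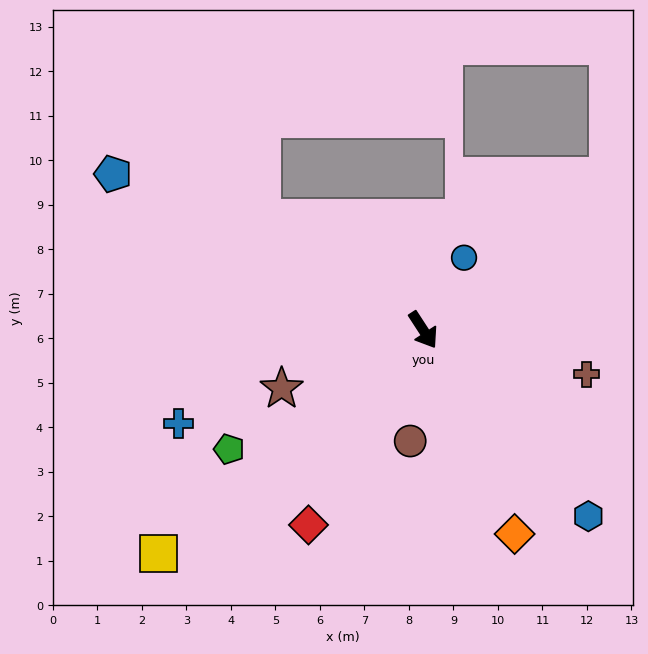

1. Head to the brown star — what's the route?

turn right 101°, forward 3.4 m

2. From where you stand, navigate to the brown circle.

turn right 40°, forward 2.5 m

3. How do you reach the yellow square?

turn right 83°, forward 7.8 m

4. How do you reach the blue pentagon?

turn right 150°, forward 7.8 m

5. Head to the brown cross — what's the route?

turn left 42°, forward 3.8 m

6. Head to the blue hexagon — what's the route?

turn left 9°, forward 5.6 m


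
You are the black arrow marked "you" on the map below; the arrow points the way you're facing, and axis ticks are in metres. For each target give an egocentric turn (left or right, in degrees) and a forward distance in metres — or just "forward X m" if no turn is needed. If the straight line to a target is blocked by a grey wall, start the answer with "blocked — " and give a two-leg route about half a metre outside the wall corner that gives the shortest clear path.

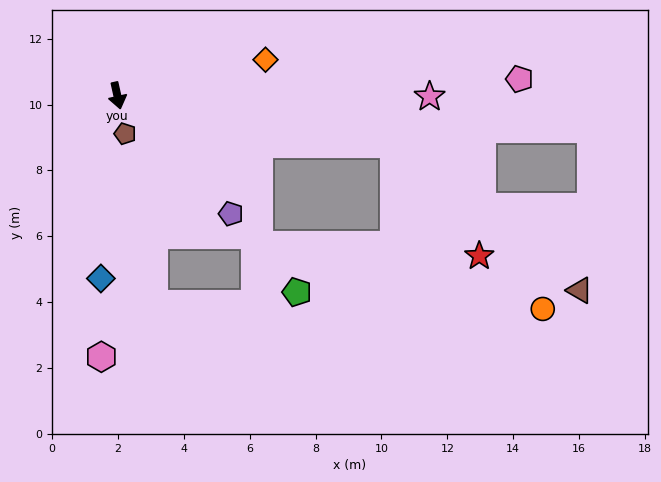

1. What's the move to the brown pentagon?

forward 1.2 m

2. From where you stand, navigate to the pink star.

turn left 77°, forward 9.5 m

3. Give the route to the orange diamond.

turn left 91°, forward 4.6 m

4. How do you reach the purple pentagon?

turn left 31°, forward 5.0 m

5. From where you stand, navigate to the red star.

blocked — turn left 67°, forward 8.5 m, then turn right 42°, forward 4.3 m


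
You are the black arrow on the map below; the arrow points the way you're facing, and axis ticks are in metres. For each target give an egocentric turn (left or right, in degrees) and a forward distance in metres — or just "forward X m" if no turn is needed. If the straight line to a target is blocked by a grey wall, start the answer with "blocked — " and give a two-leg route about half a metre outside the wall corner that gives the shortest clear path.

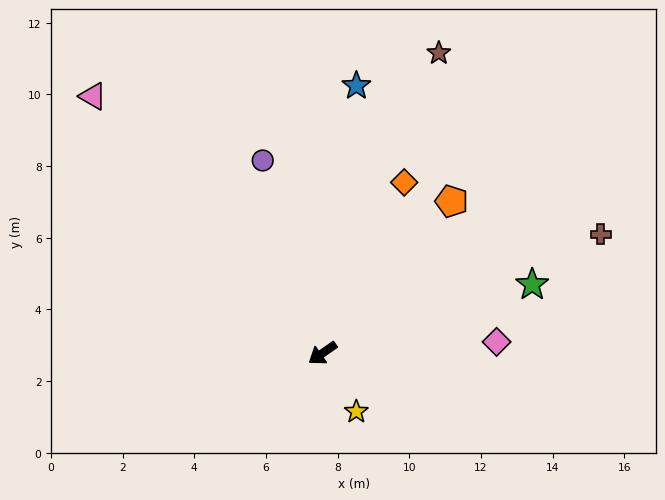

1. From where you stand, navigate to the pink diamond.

turn left 149°, forward 4.9 m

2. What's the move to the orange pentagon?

turn right 165°, forward 5.6 m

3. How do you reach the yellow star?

turn left 85°, forward 1.9 m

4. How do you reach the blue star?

turn right 132°, forward 7.5 m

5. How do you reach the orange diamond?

turn right 150°, forward 5.3 m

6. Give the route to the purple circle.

turn right 108°, forward 5.6 m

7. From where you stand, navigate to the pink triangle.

turn right 83°, forward 9.6 m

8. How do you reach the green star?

turn left 163°, forward 6.2 m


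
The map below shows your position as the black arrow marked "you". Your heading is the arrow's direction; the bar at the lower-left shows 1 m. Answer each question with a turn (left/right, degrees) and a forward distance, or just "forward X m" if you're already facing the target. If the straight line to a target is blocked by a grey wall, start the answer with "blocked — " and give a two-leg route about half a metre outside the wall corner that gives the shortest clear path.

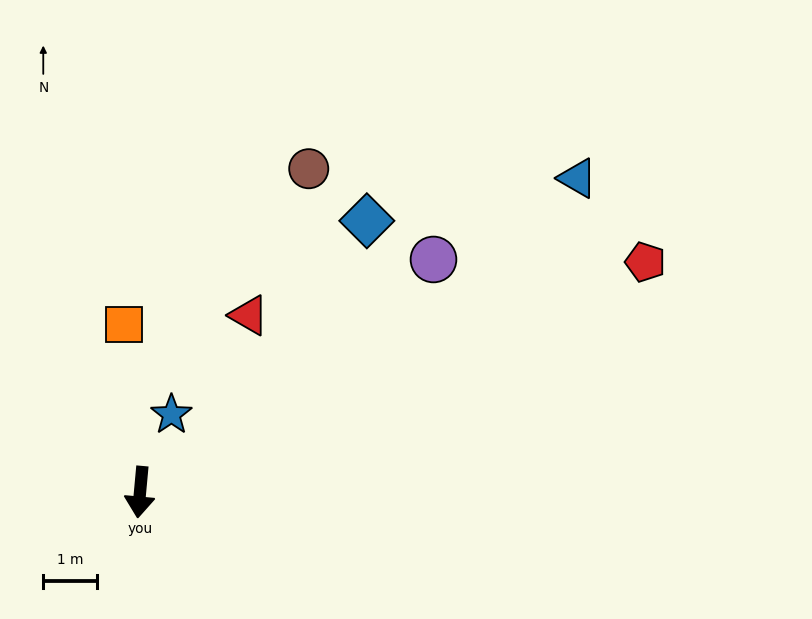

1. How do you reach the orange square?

turn right 169°, forward 3.1 m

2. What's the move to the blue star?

turn left 163°, forward 1.6 m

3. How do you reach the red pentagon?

turn left 120°, forward 10.3 m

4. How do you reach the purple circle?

turn left 134°, forward 6.9 m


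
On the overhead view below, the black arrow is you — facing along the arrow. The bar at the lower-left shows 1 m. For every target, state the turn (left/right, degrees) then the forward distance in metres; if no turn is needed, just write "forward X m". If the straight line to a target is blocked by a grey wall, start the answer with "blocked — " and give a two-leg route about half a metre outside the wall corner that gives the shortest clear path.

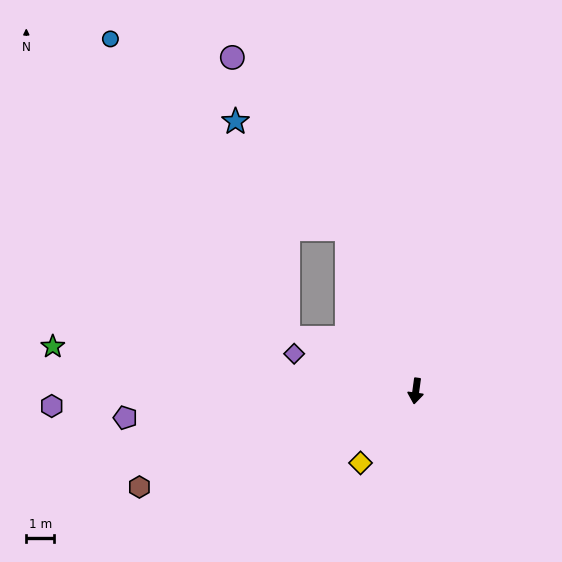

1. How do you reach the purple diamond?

turn right 99°, forward 4.6 m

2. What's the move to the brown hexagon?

turn right 63°, forward 10.5 m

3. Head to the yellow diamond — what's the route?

turn right 30°, forward 3.3 m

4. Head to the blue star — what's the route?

blocked — turn right 149°, forward 6.3 m, then turn left 23°, forward 5.6 m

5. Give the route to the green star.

turn right 89°, forward 13.2 m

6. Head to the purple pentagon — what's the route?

turn right 77°, forward 10.5 m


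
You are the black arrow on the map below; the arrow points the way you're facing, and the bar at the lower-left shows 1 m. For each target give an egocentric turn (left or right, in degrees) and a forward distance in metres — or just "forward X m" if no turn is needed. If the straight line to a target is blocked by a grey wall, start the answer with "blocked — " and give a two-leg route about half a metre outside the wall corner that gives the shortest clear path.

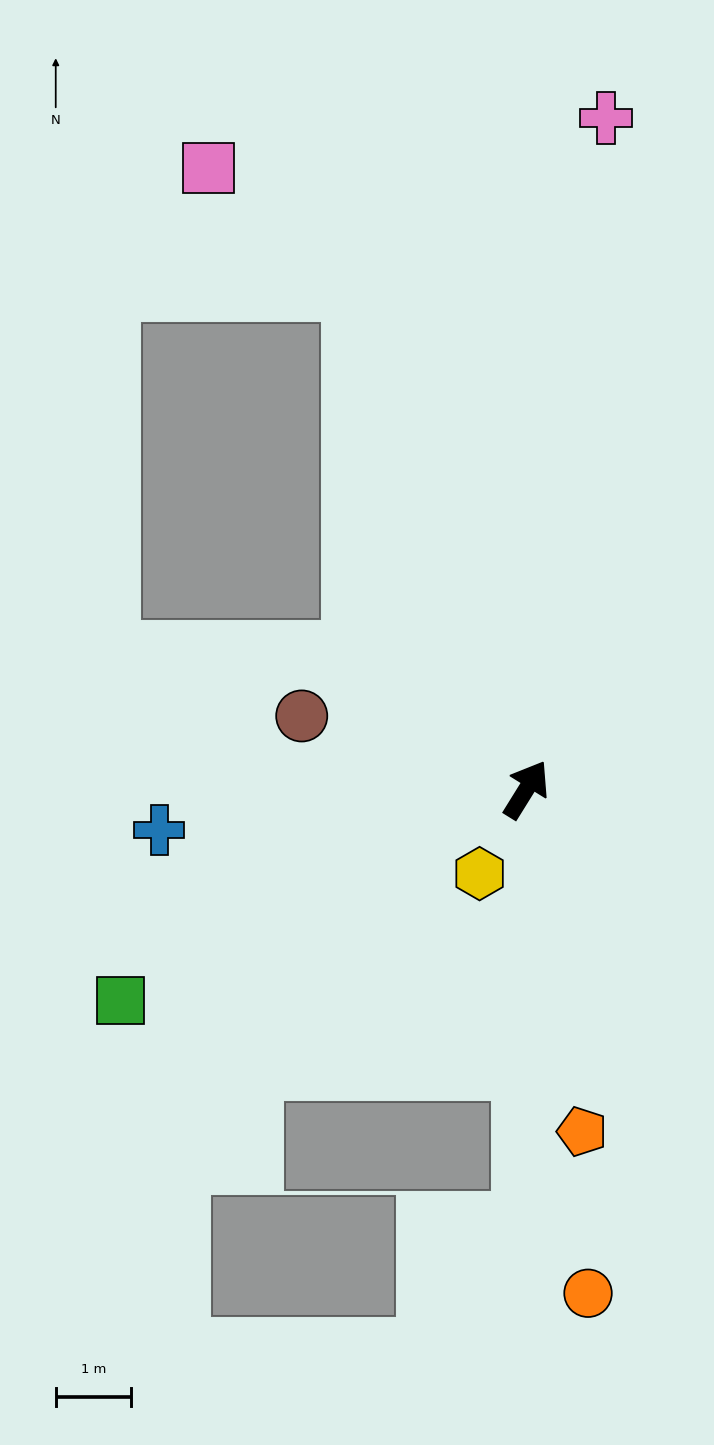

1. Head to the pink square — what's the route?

blocked — turn left 51°, forward 7.0 m, then turn left 31°, forward 2.5 m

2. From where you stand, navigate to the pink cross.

turn left 25°, forward 9.0 m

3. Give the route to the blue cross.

turn left 128°, forward 4.9 m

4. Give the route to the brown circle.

turn left 104°, forward 3.1 m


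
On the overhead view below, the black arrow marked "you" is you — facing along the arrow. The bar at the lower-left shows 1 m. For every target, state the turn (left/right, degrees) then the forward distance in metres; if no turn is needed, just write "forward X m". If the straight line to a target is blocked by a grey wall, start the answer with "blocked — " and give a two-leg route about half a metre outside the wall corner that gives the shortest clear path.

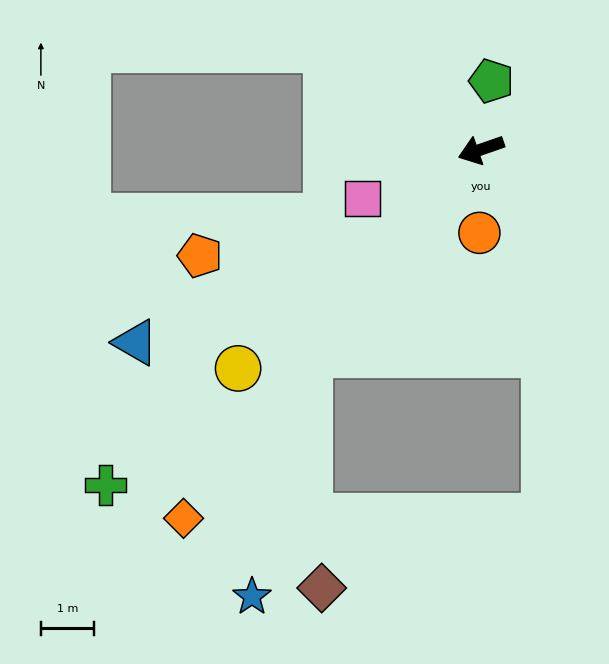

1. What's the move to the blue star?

blocked — turn left 31°, forward 5.0 m, then turn left 26°, forward 4.7 m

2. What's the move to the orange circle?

turn left 70°, forward 1.6 m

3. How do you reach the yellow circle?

turn left 23°, forward 6.1 m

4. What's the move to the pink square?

turn left 3°, forward 2.4 m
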